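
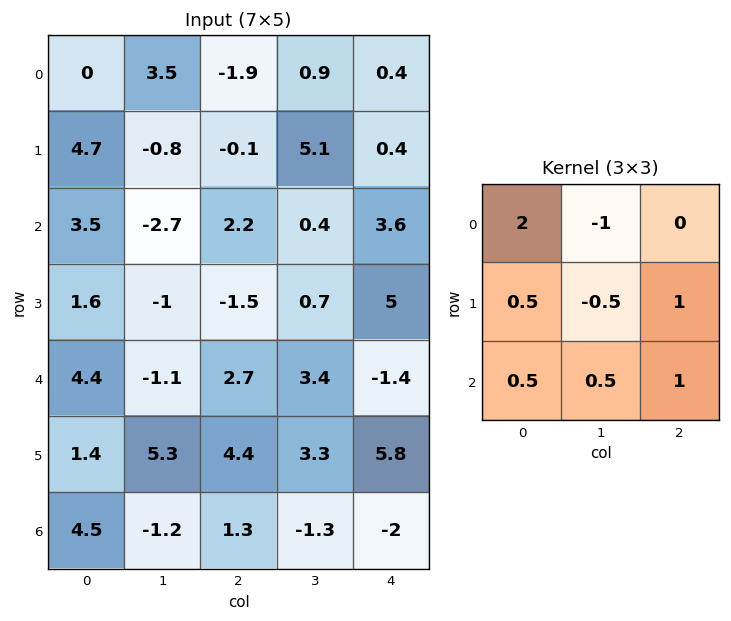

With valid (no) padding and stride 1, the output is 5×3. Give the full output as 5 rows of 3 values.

Output[0,0]: The receptive field on the input at this output position is [0 3.5 -1.9 / 4.7 -0.8 -0.1 / 3.5 -2.7 2.2]. Elementwise product with the kernel and sum: 0·2 + 3.5·-1 + 4.7·0.5 + -0.8·-0.5 + -0.1·1 + 3.5·0.5 + -2.7·0.5 + 2.2·1.

1.75 13.8 -2
14.3 -4.1 3.8
13.85 -2.45 9.55
17.4 9.15 4.2
15.3 -2.4 6.35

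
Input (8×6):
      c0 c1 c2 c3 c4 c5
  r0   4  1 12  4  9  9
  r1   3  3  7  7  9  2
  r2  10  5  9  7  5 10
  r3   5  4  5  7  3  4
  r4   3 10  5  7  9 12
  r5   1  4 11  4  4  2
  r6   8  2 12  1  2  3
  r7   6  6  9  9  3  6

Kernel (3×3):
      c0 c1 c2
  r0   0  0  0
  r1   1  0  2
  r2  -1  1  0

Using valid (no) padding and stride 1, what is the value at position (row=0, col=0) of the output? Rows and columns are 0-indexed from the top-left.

12

The receptive field on the input at this output position is [4 1 12 / 3 3 7 / 10 5 9]. Elementwise product with the kernel and sum: 3·1 + 7·2 + 10·-1 + 5·1.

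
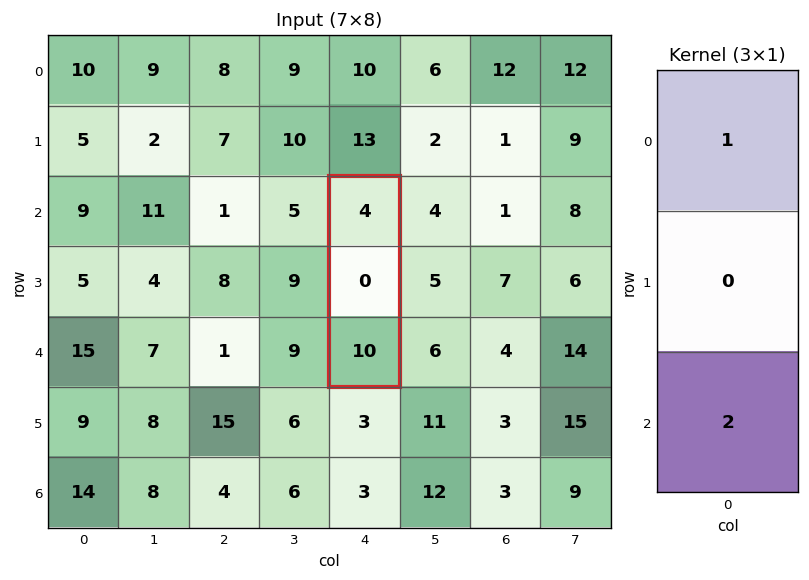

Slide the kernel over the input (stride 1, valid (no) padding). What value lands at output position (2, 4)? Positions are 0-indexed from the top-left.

The receptive field on the input at this output position is [4 / 0 / 10]. Elementwise product with the kernel and sum: 4·1 + 10·2.

24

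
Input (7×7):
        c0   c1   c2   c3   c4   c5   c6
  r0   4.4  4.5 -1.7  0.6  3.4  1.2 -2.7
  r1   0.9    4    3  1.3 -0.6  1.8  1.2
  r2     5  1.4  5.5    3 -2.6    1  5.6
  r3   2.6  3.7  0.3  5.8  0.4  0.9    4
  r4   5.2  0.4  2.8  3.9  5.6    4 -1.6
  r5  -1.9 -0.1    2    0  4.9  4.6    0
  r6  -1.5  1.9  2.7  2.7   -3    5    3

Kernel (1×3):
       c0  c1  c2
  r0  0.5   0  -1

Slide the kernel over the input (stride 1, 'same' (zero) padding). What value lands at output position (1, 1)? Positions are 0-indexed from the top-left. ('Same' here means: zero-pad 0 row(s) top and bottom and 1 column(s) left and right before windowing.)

-2.55

The receptive field on the zero-padded input at this output position is [0.9 4 3]. Elementwise product with the kernel and sum: 0.9·0.5 + 3·-1.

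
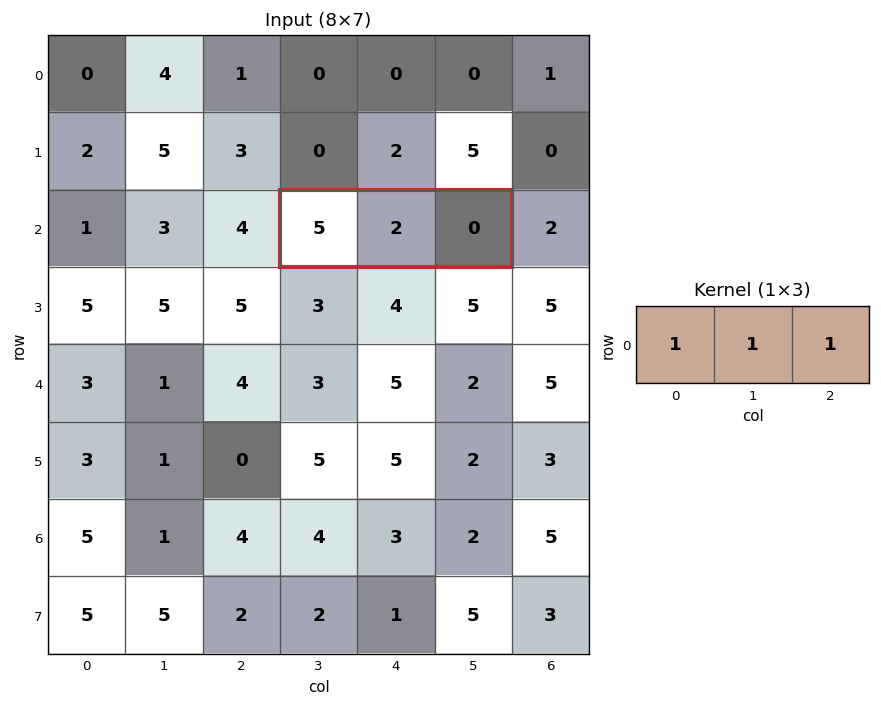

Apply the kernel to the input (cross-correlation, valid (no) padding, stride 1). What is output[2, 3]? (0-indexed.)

The receptive field on the input at this output position is [5 2 0]. Elementwise product with the kernel and sum: 5·1 + 2·1 + 0·1.

7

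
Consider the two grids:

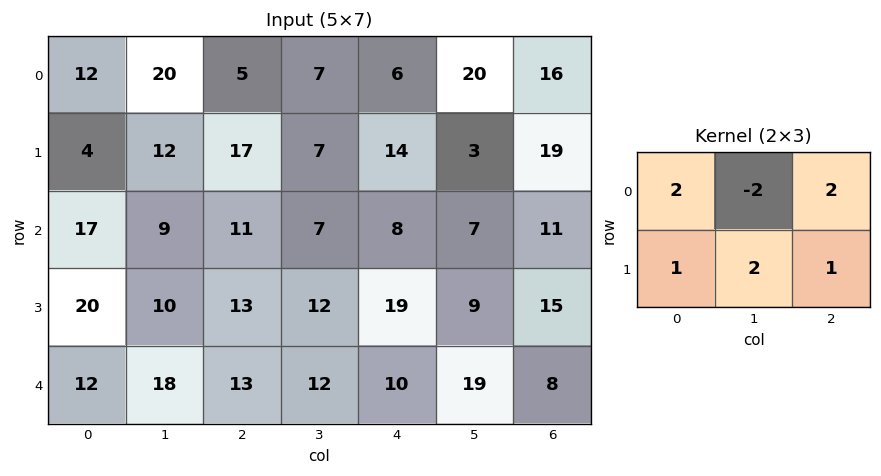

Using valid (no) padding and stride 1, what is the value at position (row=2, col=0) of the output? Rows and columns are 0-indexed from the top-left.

91

The receptive field on the input at this output position is [17 9 11 / 20 10 13]. Elementwise product with the kernel and sum: 17·2 + 9·-2 + 11·2 + 20·1 + 10·2 + 13·1.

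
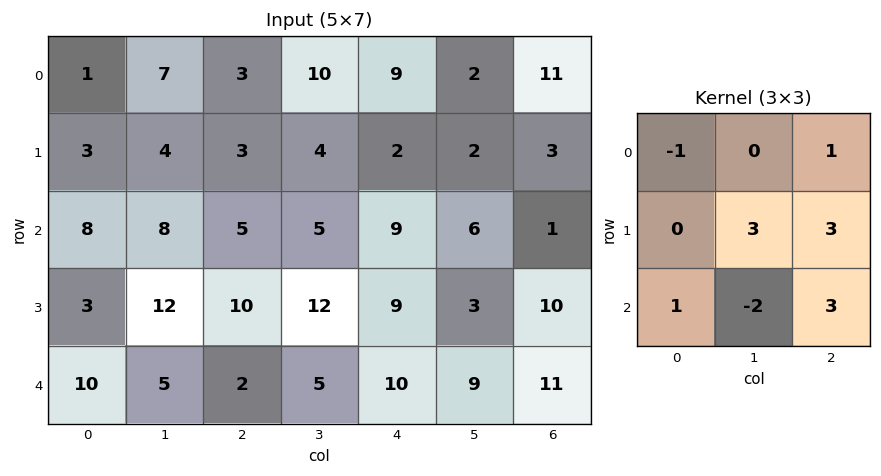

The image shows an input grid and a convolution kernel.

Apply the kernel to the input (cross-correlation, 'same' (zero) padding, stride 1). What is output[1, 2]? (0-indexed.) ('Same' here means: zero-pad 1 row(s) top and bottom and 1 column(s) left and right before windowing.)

The receptive field on the zero-padded input at this output position is [7 3 10 / 4 3 4 / 8 5 5]. Elementwise product with the kernel and sum: 7·-1 + 10·1 + 3·3 + 4·3 + 8·1 + 5·-2 + 5·3.

37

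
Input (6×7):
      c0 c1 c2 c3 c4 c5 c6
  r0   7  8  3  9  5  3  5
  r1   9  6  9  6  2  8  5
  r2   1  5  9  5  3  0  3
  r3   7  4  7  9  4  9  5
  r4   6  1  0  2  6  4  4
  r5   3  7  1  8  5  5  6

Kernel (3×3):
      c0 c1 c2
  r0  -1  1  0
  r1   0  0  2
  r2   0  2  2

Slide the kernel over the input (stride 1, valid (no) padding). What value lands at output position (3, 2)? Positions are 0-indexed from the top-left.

40

The receptive field on the input at this output position is [7 9 4 / 0 2 6 / 1 8 5]. Elementwise product with the kernel and sum: 7·-1 + 9·1 + 6·2 + 8·2 + 5·2.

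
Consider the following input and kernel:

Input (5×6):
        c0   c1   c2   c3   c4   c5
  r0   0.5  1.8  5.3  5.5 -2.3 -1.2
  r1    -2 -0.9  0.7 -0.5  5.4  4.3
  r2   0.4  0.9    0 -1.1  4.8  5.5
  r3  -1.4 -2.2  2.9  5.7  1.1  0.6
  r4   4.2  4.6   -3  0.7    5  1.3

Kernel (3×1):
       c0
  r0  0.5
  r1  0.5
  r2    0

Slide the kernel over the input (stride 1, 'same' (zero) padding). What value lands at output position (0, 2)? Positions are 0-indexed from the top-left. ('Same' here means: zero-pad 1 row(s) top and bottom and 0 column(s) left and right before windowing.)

2.65

The receptive field on the zero-padded input at this output position is [0 / 5.3 / 0.7]. Elementwise product with the kernel and sum: 0·0.5 + 5.3·0.5.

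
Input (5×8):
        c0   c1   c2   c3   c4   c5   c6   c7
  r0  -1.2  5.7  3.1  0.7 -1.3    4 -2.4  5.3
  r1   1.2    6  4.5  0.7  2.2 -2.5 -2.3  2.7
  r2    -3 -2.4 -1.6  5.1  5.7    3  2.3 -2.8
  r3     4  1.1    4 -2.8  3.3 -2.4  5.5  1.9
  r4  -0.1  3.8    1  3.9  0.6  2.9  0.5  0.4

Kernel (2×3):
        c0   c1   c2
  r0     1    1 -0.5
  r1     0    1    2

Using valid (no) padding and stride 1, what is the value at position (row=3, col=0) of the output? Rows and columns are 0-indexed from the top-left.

The receptive field on the input at this output position is [4 1.1 4 / -0.1 3.8 1]. Elementwise product with the kernel and sum: 4·1 + 1.1·1 + 4·-0.5 + 3.8·1 + 1·2.

8.9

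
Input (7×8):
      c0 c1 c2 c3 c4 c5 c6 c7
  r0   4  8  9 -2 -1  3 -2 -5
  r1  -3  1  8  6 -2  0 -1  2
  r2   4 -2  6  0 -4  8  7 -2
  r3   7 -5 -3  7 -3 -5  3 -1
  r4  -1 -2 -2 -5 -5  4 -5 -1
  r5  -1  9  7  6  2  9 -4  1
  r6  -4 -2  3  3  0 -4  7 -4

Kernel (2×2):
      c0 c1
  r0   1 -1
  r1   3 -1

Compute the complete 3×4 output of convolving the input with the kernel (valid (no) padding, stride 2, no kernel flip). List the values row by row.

Output[0,0]: The receptive field on the input at this output position is [4 8 / -3 1]. Elementwise product with the kernel and sum: 4·1 + 8·-1 + -3·3 + 1·-1.

-14 29 -10 -2
32 -10 -16 19
-11 18 -12 -17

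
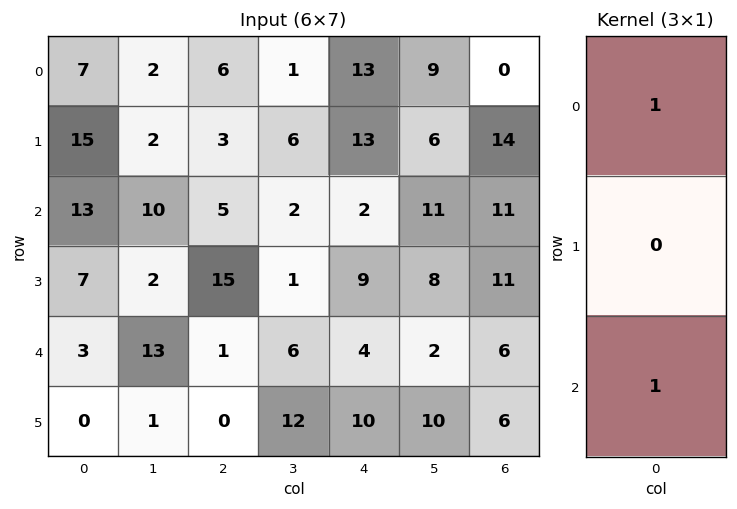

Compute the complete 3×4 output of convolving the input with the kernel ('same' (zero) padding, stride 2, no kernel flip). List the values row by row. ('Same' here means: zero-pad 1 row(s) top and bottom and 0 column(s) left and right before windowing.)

15 3 13 14
22 18 22 25
7 15 19 17

Output[0,0]: The receptive field on the zero-padded input at this output position is [0 / 7 / 15]. Elementwise product with the kernel and sum: 0·1 + 15·1.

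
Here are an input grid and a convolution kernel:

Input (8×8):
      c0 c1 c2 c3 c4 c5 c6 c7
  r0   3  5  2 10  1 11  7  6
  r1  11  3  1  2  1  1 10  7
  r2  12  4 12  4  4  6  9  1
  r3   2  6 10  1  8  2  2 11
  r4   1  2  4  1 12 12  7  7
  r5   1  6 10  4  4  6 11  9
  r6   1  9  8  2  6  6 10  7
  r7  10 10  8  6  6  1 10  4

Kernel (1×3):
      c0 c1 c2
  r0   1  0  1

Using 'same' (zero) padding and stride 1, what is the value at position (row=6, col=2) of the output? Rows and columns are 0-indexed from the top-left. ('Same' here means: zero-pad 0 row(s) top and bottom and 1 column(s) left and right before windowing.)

The receptive field on the zero-padded input at this output position is [9 8 2]. Elementwise product with the kernel and sum: 9·1 + 2·1.

11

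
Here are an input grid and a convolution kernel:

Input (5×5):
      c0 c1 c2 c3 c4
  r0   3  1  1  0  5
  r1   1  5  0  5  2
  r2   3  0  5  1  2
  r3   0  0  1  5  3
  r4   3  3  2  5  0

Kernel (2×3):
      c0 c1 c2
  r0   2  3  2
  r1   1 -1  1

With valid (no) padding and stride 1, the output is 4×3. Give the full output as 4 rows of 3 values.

Output[0,0]: The receptive field on the input at this output position is [3 1 1 / 1 5 0]. Elementwise product with the kernel and sum: 3·2 + 1·3 + 1·2 + 1·1 + 5·-1 + 0·1.

7 15 9
25 16 25
17 21 16
4 19 20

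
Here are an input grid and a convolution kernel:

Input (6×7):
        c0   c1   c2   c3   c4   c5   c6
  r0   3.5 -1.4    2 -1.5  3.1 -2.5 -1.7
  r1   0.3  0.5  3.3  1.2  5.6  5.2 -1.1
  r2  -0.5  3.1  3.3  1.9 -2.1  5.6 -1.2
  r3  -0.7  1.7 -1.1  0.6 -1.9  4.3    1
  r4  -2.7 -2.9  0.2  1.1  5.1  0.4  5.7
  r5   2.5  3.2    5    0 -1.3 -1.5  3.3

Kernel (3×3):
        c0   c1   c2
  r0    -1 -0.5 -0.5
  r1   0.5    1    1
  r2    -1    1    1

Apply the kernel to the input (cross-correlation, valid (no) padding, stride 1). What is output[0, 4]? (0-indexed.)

The receptive field on the input at this output position is [3.1 -2.5 -1.7 / 5.6 5.2 -1.1 / -2.1 5.6 -1.2]. Elementwise product with the kernel and sum: 3.1·-1 + -2.5·-0.5 + -1.7·-0.5 + 5.6·0.5 + 5.2·1 + -1.1·1 + -2.1·-1 + 5.6·1 + -1.2·1.

12.4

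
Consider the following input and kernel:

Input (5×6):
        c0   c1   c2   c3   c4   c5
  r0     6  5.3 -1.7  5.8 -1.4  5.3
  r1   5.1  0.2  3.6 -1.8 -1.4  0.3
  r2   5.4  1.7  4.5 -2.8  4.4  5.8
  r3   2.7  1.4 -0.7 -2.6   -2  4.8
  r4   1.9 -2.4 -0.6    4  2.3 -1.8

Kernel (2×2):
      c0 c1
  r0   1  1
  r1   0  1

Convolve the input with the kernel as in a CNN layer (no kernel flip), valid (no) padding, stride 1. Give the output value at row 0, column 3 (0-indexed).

3

The receptive field on the input at this output position is [5.8 -1.4 / -1.8 -1.4]. Elementwise product with the kernel and sum: 5.8·1 + -1.4·1 + -1.4·1.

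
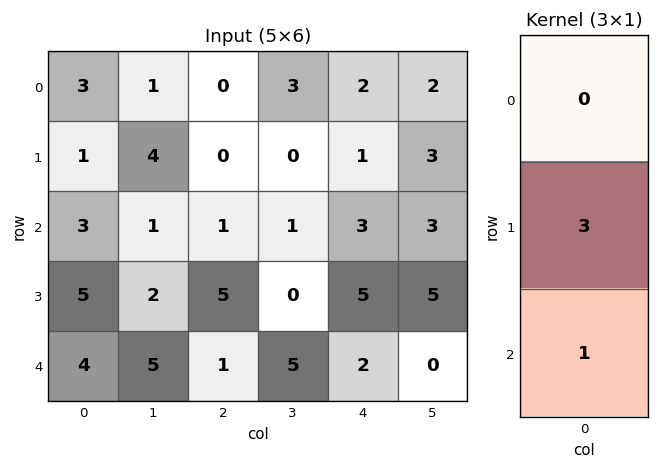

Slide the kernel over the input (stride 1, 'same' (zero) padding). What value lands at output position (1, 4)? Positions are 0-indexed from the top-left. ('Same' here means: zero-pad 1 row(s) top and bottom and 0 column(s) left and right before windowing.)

6

The receptive field on the zero-padded input at this output position is [2 / 1 / 3]. Elementwise product with the kernel and sum: 1·3 + 3·1.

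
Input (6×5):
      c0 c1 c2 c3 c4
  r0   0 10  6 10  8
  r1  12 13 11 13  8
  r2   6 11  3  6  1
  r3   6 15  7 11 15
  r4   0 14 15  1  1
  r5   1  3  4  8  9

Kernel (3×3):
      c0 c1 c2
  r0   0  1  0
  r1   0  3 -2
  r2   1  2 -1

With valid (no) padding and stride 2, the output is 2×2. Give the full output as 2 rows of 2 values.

52 47
55 25

Output[0,0]: The receptive field on the input at this output position is [0 10 6 / 12 13 11 / 6 11 3]. Elementwise product with the kernel and sum: 10·1 + 13·3 + 11·-2 + 6·1 + 11·2 + 3·-1.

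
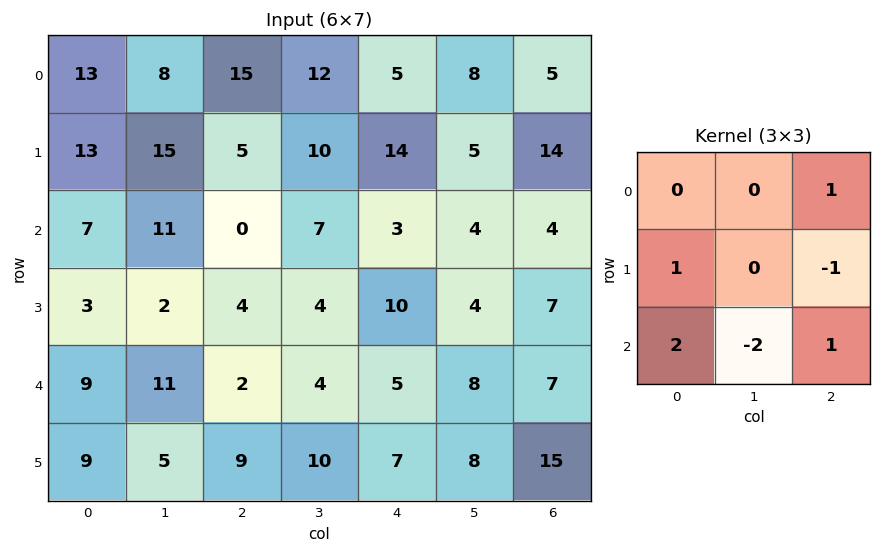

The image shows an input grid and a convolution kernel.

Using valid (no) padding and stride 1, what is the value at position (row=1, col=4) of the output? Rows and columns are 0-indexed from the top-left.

The receptive field on the input at this output position is [14 5 14 / 3 4 4 / 10 4 7]. Elementwise product with the kernel and sum: 14·1 + 3·1 + 4·-1 + 10·2 + 4·-2 + 7·1.

32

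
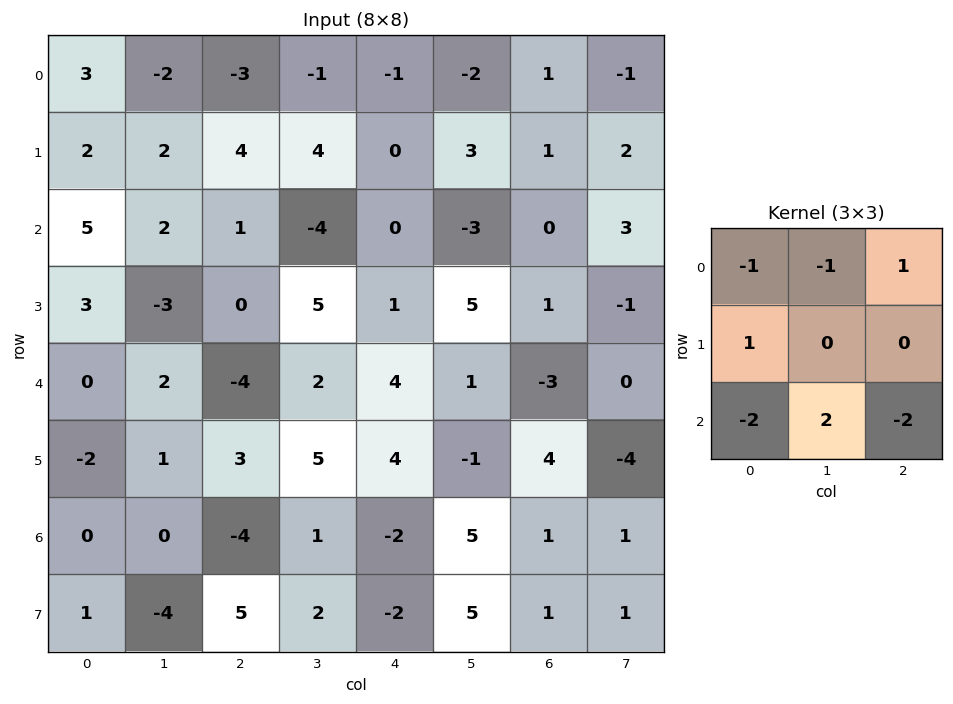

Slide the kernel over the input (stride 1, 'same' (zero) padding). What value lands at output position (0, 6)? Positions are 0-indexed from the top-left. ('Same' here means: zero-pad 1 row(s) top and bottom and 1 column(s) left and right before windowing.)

The receptive field on the zero-padded input at this output position is [0 0 0 / -2 1 -1 / 3 1 2]. Elementwise product with the kernel and sum: 0·-1 + 0·-1 + 0·1 + -2·1 + 3·-2 + 1·2 + 2·-2.

-10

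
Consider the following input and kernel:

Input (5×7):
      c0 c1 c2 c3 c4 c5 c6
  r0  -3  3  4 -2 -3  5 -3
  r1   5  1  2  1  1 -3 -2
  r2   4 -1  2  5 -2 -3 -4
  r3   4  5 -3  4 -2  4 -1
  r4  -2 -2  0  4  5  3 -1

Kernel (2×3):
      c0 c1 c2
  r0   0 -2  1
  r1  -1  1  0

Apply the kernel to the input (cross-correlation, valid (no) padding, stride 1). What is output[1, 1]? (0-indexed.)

0

The receptive field on the input at this output position is [1 2 1 / -1 2 5]. Elementwise product with the kernel and sum: 2·-2 + 1·1 + -1·-1 + 2·1.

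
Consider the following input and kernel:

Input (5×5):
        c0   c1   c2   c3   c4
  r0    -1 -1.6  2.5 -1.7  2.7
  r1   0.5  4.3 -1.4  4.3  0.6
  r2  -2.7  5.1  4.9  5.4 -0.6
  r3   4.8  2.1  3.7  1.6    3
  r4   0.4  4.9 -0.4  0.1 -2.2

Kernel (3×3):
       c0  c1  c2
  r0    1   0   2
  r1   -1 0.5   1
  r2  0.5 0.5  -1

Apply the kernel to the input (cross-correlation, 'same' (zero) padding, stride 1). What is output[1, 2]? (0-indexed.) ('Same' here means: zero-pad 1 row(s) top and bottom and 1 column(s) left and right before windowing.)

-6.1

The receptive field on the zero-padded input at this output position is [-1.6 2.5 -1.7 / 4.3 -1.4 4.3 / 5.1 4.9 5.4]. Elementwise product with the kernel and sum: -1.6·1 + -1.7·2 + 4.3·-1 + -1.4·0.5 + 4.3·1 + 5.1·0.5 + 4.9·0.5 + 5.4·-1.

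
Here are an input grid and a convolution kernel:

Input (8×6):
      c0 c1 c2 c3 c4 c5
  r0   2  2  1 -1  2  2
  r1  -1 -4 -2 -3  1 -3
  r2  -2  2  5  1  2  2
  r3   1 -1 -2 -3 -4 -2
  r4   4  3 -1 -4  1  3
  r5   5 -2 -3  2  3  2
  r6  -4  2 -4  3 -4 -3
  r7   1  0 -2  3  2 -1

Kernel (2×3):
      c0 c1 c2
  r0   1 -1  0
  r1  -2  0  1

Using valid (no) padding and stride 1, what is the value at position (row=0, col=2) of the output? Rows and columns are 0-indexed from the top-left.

7

The receptive field on the input at this output position is [1 -1 2 / -2 -3 1]. Elementwise product with the kernel and sum: 1·1 + -1·-1 + -2·-2 + 1·1.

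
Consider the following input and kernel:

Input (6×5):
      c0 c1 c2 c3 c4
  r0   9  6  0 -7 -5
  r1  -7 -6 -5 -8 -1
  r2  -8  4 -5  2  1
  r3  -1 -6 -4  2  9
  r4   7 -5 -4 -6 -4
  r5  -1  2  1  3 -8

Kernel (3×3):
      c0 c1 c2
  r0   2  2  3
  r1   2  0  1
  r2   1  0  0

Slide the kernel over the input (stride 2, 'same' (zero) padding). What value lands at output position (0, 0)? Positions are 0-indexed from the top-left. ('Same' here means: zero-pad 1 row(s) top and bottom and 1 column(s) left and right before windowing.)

6

The receptive field on the zero-padded input at this output position is [0 0 0 / 0 9 6 / 0 -7 -6]. Elementwise product with the kernel and sum: 0·2 + 0·2 + 0·3 + 0·2 + 6·1 + 0·1.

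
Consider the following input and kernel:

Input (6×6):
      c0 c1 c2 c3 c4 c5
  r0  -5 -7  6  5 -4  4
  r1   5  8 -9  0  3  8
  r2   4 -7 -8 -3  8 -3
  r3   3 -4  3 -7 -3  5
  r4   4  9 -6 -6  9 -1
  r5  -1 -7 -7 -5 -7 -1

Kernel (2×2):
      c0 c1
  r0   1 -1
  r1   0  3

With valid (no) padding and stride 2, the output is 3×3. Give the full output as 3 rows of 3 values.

Output[0,0]: The receptive field on the input at this output position is [-5 -7 / 5 8]. Elementwise product with the kernel and sum: -5·1 + -7·-1 + 8·3.

26 1 16
-1 -26 26
-26 -15 7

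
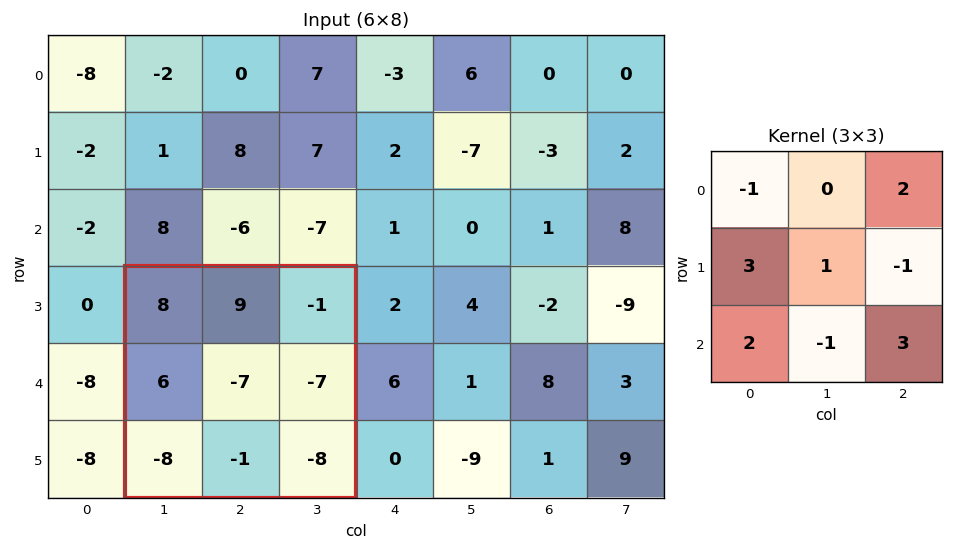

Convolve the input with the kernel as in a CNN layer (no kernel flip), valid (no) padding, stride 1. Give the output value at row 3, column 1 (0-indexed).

The receptive field on the input at this output position is [8 9 -1 / 6 -7 -7 / -8 -1 -8]. Elementwise product with the kernel and sum: 8·-1 + -1·2 + 6·3 + -7·1 + -7·-1 + -8·2 + -1·-1 + -8·3.

-31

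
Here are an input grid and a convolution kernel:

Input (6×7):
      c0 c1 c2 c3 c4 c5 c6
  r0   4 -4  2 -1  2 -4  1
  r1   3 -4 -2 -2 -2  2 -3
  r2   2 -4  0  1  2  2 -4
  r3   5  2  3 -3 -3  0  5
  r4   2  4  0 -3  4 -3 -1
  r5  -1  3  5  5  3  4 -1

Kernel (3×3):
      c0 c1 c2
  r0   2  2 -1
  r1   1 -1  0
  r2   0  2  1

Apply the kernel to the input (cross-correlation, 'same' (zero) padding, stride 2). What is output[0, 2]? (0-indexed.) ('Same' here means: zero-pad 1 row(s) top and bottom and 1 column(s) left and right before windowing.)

The receptive field on the zero-padded input at this output position is [0 0 0 / -1 2 -4 / -2 -2 2]. Elementwise product with the kernel and sum: 0·2 + 0·2 + 0·-1 + -1·1 + 2·-1 + -2·2 + 2·1.

-5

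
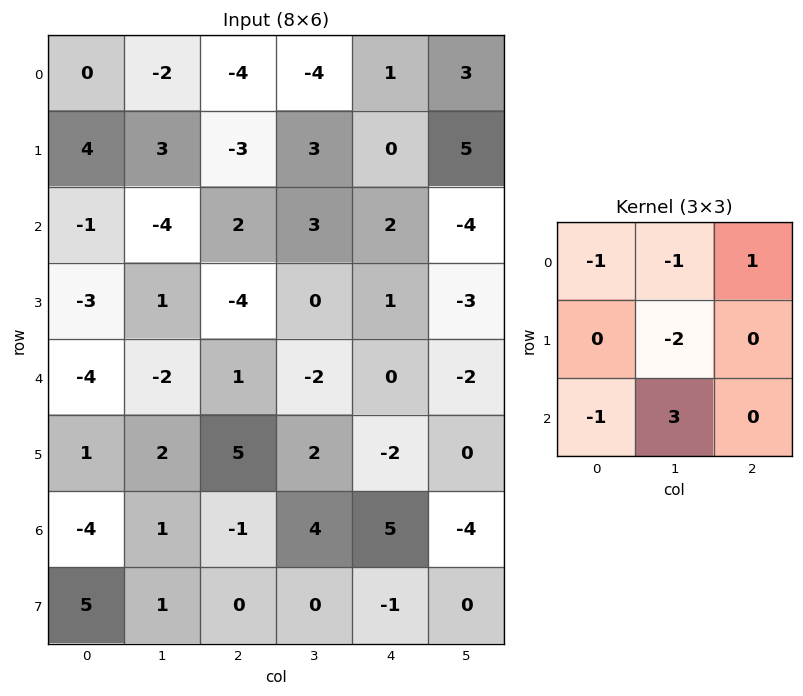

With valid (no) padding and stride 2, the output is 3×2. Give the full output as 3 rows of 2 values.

Output[0,0]: The receptive field on the input at this output position is [0 -2 -4 / 4 3 -3 / -1 -4 2]. Elementwise product with the kernel and sum: 0·-1 + -2·-1 + -4·1 + 3·-2 + -1·-1 + -4·3.
Output[0,1]: The receptive field on the input at this output position is [-4 -4 1 / -3 3 0 / 2 3 2]. Elementwise product with the kernel and sum: -4·-1 + -4·-1 + 1·1 + 3·-2 + 2·-1 + 3·3.

-19 10
3 -10
10 10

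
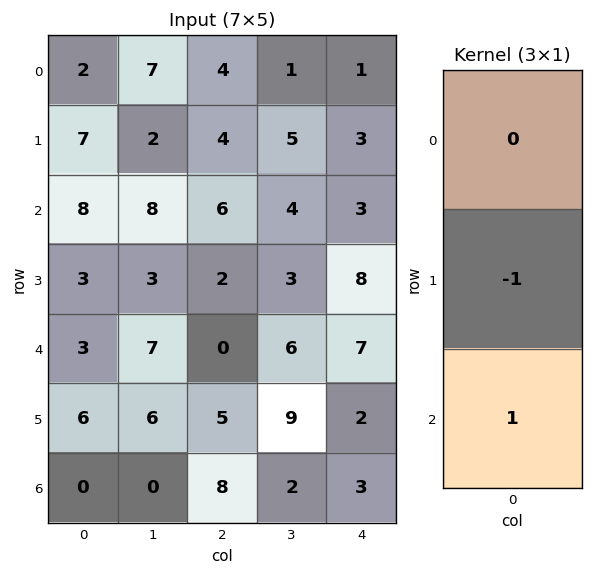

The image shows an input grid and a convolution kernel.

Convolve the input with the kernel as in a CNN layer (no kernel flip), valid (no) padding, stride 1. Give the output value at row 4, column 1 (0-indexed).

-6

The receptive field on the input at this output position is [7 / 6 / 0]. Elementwise product with the kernel and sum: 6·-1 + 0·1.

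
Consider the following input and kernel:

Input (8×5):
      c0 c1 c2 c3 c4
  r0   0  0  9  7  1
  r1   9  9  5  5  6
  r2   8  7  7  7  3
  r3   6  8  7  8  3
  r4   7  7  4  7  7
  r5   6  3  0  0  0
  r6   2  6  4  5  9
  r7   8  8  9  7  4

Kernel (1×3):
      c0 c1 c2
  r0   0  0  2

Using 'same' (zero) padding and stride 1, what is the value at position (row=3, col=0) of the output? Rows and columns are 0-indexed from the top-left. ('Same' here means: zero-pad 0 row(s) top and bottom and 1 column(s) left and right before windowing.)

The receptive field on the zero-padded input at this output position is [0 6 8]. Elementwise product with the kernel and sum: 8·2.

16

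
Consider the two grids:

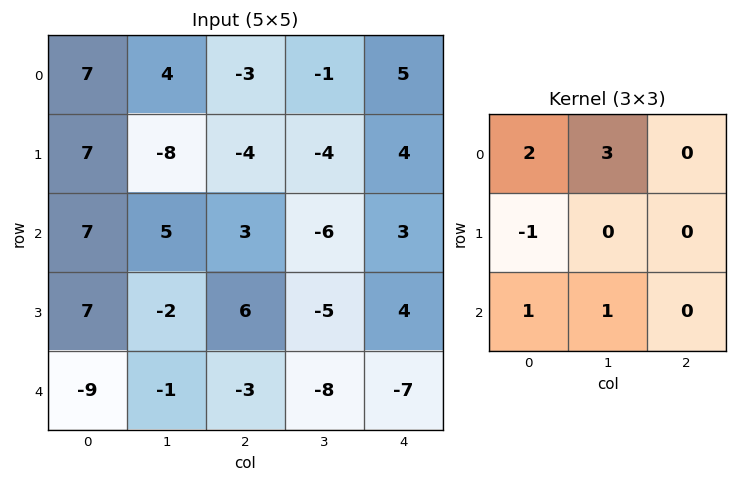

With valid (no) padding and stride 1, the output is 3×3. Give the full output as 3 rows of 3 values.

31 15 -8
-12 -29 -22
12 17 -29

Output[0,0]: The receptive field on the input at this output position is [7 4 -3 / 7 -8 -4 / 7 5 3]. Elementwise product with the kernel and sum: 7·2 + 4·3 + 7·-1 + 7·1 + 5·1.
Output[0,1]: The receptive field on the input at this output position is [4 -3 -1 / -8 -4 -4 / 5 3 -6]. Elementwise product with the kernel and sum: 4·2 + -3·3 + -8·-1 + 5·1 + 3·1.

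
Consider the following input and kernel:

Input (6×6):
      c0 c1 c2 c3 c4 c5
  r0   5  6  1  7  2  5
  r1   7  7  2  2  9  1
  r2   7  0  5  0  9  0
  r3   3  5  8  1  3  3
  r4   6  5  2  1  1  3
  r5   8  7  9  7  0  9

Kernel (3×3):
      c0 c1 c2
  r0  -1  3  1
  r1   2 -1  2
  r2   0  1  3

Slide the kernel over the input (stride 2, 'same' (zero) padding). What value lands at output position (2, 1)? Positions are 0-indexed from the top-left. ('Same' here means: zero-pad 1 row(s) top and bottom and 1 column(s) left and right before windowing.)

The receptive field on the zero-padded input at this output position is [5 8 1 / 5 2 1 / 7 9 7]. Elementwise product with the kernel and sum: 5·-1 + 8·3 + 1·1 + 5·2 + 2·-1 + 1·2 + 9·1 + 7·3.

60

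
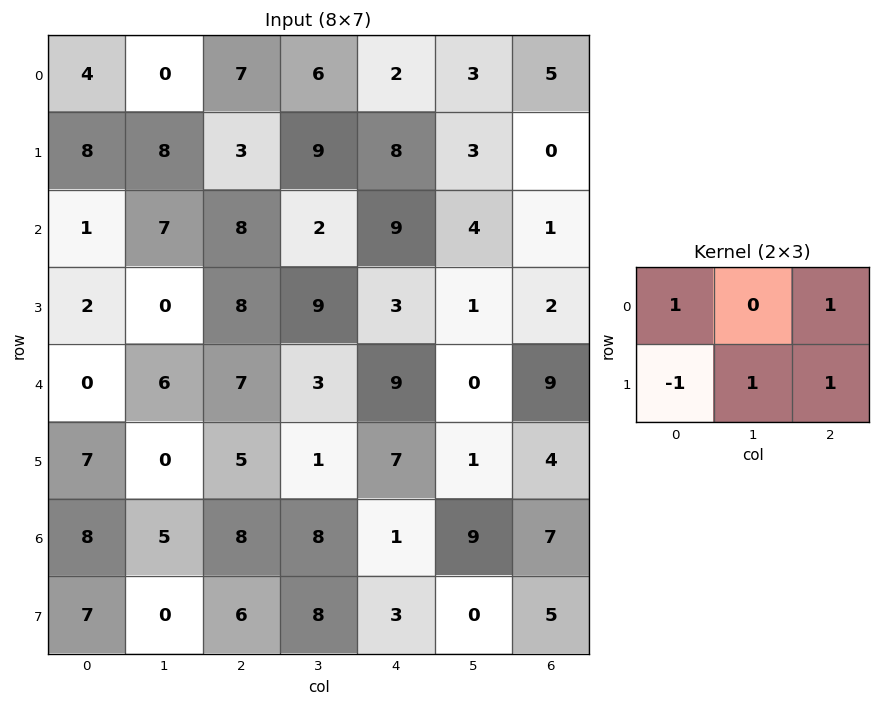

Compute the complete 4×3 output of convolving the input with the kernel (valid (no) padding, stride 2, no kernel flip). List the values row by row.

14 23 2
15 21 10
5 19 16
15 14 10

Output[0,0]: The receptive field on the input at this output position is [4 0 7 / 8 8 3]. Elementwise product with the kernel and sum: 4·1 + 7·1 + 8·-1 + 8·1 + 3·1.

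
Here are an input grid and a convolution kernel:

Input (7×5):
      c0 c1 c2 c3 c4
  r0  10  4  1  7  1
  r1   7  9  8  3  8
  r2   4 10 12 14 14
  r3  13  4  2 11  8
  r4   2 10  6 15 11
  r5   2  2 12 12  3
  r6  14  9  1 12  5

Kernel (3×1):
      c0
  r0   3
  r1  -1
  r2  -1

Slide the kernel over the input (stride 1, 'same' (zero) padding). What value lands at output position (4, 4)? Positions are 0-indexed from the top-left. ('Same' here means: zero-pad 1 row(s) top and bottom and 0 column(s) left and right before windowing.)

10

The receptive field on the zero-padded input at this output position is [8 / 11 / 3]. Elementwise product with the kernel and sum: 8·3 + 11·-1 + 3·-1.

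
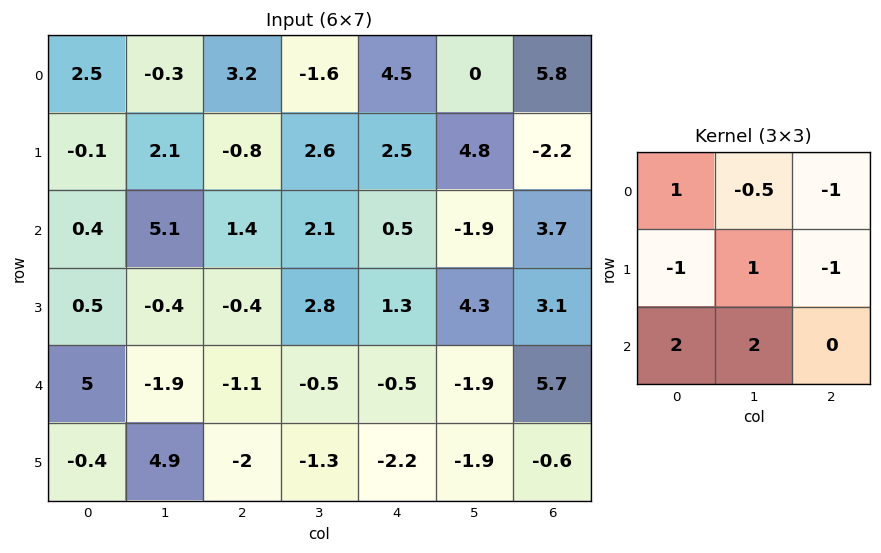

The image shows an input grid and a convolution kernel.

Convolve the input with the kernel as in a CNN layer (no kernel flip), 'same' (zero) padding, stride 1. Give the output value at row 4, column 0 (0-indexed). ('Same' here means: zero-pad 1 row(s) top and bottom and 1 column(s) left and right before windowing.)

The receptive field on the zero-padded input at this output position is [0 0.5 -0.4 / 0 5 -1.9 / 0 -0.4 4.9]. Elementwise product with the kernel and sum: 0·1 + 0.5·-0.5 + -0.4·-1 + 0·-1 + 5·1 + -1.9·-1 + 0·2 + -0.4·2.

6.25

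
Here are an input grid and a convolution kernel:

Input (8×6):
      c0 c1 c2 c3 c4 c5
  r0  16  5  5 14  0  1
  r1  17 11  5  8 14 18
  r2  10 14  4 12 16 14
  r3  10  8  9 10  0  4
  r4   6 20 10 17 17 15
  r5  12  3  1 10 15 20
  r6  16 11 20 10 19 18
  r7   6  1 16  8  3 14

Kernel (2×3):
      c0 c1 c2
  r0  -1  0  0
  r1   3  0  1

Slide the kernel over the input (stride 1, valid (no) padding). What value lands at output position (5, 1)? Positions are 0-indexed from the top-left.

The receptive field on the input at this output position is [3 1 10 / 11 20 10]. Elementwise product with the kernel and sum: 3·-1 + 11·3 + 10·1.

40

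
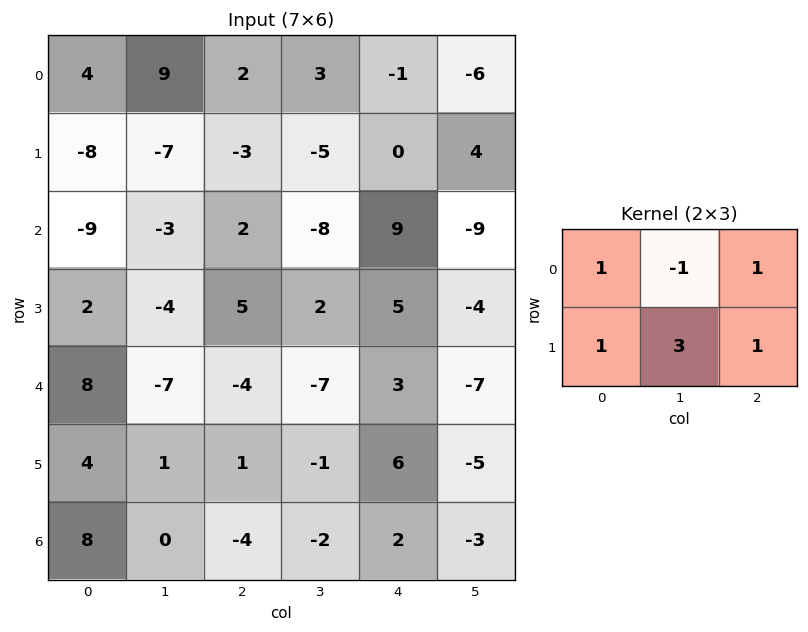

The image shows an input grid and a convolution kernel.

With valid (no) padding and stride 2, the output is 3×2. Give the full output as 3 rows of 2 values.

-35 -20
-9 35
19 10

Output[0,0]: The receptive field on the input at this output position is [4 9 2 / -8 -7 -3]. Elementwise product with the kernel and sum: 4·1 + 9·-1 + 2·1 + -8·1 + -7·3 + -3·1.
Output[0,1]: The receptive field on the input at this output position is [2 3 -1 / -3 -5 0]. Elementwise product with the kernel and sum: 2·1 + 3·-1 + -1·1 + -3·1 + -5·3 + 0·1.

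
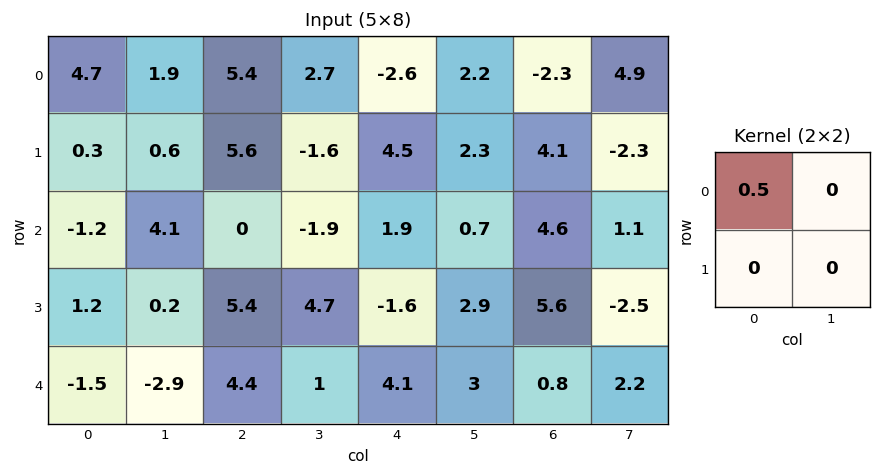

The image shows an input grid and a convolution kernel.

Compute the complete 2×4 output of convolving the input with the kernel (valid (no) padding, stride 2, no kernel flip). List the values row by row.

Output[0,0]: The receptive field on the input at this output position is [4.7 1.9 / 0.3 0.6]. Elementwise product with the kernel and sum: 4.7·0.5.

2.35 2.7 -1.3 -1.15
-0.6 0 0.95 2.3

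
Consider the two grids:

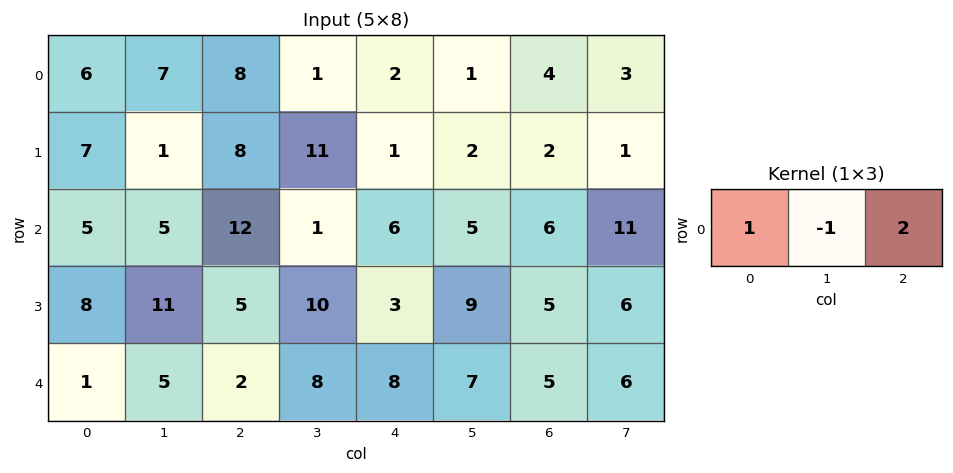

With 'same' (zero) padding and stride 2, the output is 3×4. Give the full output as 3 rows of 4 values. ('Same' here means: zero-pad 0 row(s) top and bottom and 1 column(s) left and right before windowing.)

Output[0,0]: The receptive field on the zero-padded input at this output position is [0 6 7]. Elementwise product with the kernel and sum: 0·1 + 6·-1 + 7·2.
Output[0,1]: The receptive field on the zero-padded input at this output position is [7 8 1]. Elementwise product with the kernel and sum: 7·1 + 8·-1 + 1·2.

8 1 1 3
5 -5 5 21
9 19 14 14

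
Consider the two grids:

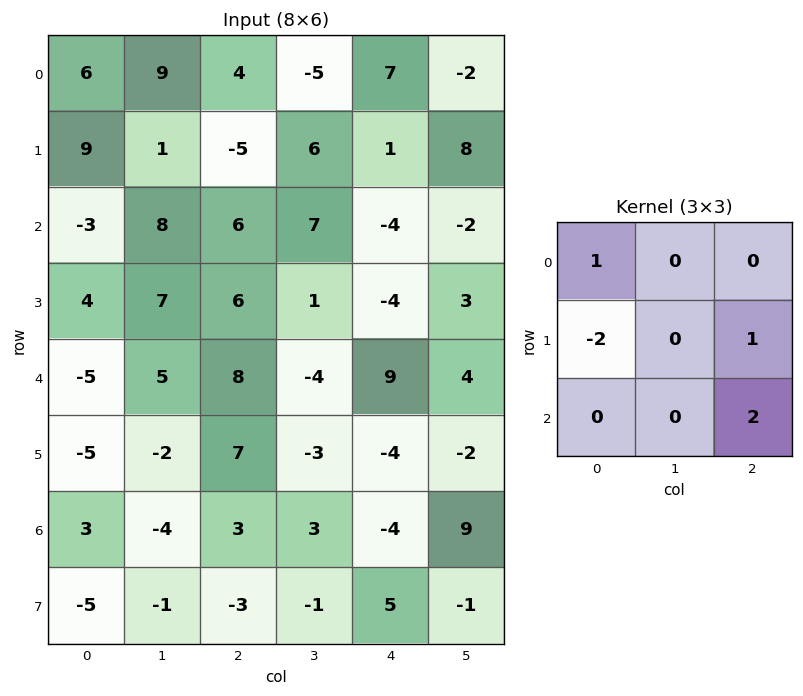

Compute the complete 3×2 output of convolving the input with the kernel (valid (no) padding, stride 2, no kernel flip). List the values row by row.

Output[0,0]: The receptive field on the input at this output position is [6 9 4 / 9 1 -5 / -3 8 6]. Elementwise product with the kernel and sum: 6·1 + 9·-2 + -5·1 + 6·2.

-5 7
11 8
18 -18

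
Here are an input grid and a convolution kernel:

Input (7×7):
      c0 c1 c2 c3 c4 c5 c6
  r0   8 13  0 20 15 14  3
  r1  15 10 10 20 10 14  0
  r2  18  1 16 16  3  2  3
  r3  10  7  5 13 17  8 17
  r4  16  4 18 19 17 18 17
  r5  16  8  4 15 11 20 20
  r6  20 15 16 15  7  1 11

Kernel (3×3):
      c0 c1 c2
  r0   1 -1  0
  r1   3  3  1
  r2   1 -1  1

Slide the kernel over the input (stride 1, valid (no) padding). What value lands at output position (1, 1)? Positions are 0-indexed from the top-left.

The receptive field on the input at this output position is [10 10 20 / 1 16 16 / 7 5 13]. Elementwise product with the kernel and sum: 10·1 + 10·-1 + 1·3 + 16·3 + 16·1 + 7·1 + 5·-1 + 13·1.

82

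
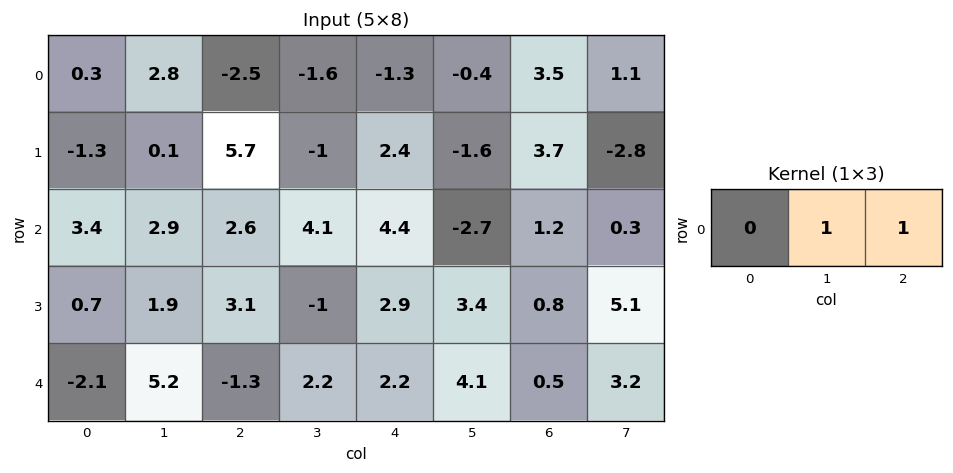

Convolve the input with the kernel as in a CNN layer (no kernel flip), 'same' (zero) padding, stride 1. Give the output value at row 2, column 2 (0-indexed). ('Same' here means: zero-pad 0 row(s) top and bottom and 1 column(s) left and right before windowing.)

The receptive field on the zero-padded input at this output position is [2.9 2.6 4.1]. Elementwise product with the kernel and sum: 2.6·1 + 4.1·1.

6.7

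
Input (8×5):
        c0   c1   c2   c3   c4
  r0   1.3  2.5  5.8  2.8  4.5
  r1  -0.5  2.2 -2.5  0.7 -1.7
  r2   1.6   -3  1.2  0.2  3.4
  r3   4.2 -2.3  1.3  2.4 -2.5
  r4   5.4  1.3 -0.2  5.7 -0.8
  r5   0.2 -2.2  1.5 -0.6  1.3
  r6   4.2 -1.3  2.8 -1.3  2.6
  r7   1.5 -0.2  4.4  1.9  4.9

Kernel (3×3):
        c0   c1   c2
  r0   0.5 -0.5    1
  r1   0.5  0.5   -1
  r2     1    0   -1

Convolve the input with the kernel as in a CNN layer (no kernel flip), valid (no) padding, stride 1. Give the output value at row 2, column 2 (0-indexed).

8.85

The receptive field on the input at this output position is [1.2 0.2 3.4 / 1.3 2.4 -2.5 / -0.2 5.7 -0.8]. Elementwise product with the kernel and sum: 1.2·0.5 + 0.2·-0.5 + 3.4·1 + 1.3·0.5 + 2.4·0.5 + -2.5·-1 + -0.2·1 + -0.8·-1.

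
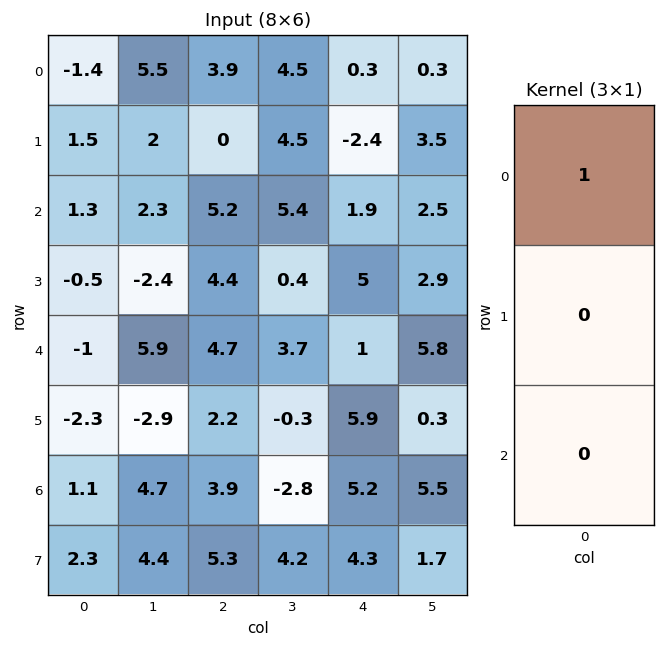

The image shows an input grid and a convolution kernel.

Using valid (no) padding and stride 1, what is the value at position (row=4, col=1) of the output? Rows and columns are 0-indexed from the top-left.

5.9

The receptive field on the input at this output position is [5.9 / -2.9 / 4.7]. Elementwise product with the kernel and sum: 5.9·1.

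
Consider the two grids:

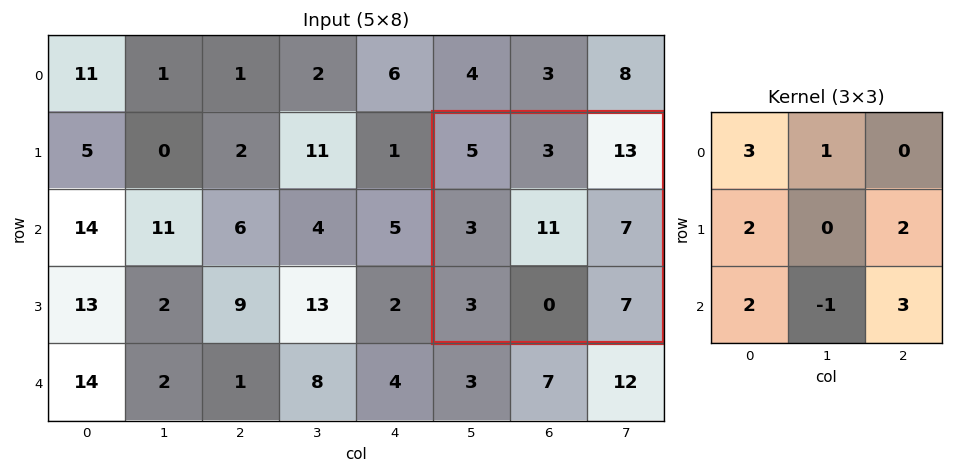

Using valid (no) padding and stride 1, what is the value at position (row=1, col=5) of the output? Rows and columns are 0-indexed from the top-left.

The receptive field on the input at this output position is [5 3 13 / 3 11 7 / 3 0 7]. Elementwise product with the kernel and sum: 5·3 + 3·1 + 3·2 + 7·2 + 3·2 + 0·-1 + 7·3.

65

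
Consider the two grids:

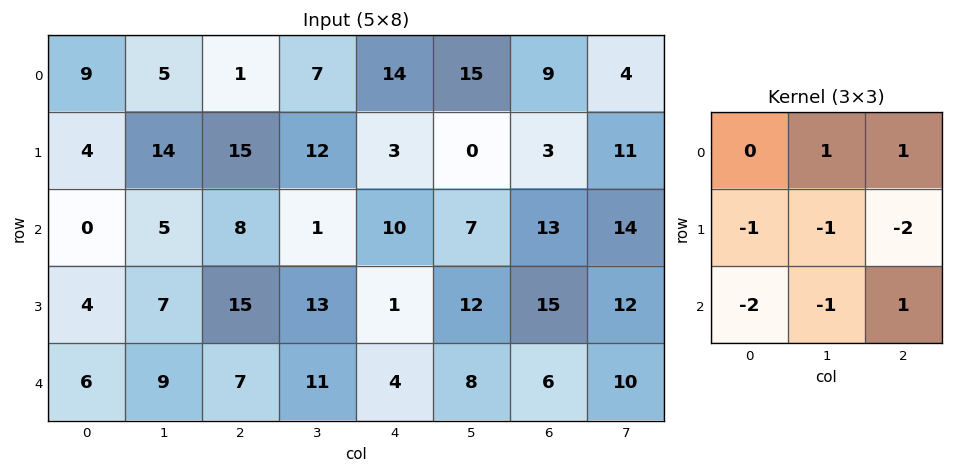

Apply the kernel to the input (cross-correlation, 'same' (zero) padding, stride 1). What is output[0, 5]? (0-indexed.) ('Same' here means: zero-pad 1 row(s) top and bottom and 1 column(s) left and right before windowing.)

The receptive field on the zero-padded input at this output position is [0 0 0 / 14 15 9 / 3 0 3]. Elementwise product with the kernel and sum: 0·1 + 0·1 + 14·-1 + 15·-1 + 9·-2 + 3·-2 + 0·-1 + 3·1.

-50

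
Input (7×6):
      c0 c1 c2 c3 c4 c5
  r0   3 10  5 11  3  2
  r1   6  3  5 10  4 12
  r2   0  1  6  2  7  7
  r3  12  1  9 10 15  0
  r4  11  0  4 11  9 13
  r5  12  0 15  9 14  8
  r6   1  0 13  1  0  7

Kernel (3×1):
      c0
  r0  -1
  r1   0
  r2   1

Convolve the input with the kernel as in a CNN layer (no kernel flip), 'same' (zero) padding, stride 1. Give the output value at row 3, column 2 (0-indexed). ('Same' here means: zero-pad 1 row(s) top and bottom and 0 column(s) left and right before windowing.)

The receptive field on the zero-padded input at this output position is [6 / 9 / 4]. Elementwise product with the kernel and sum: 6·-1 + 4·1.

-2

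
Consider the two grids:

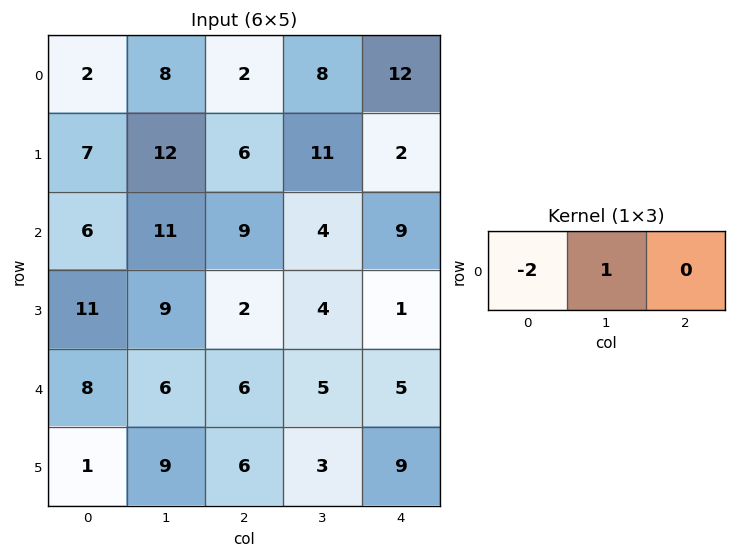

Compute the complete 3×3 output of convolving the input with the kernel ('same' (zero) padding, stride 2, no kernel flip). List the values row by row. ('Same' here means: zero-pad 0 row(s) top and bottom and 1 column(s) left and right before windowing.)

Output[0,0]: The receptive field on the zero-padded input at this output position is [0 2 8]. Elementwise product with the kernel and sum: 0·-2 + 2·1.
Output[0,1]: The receptive field on the zero-padded input at this output position is [8 2 8]. Elementwise product with the kernel and sum: 8·-2 + 2·1.

2 -14 -4
6 -13 1
8 -6 -5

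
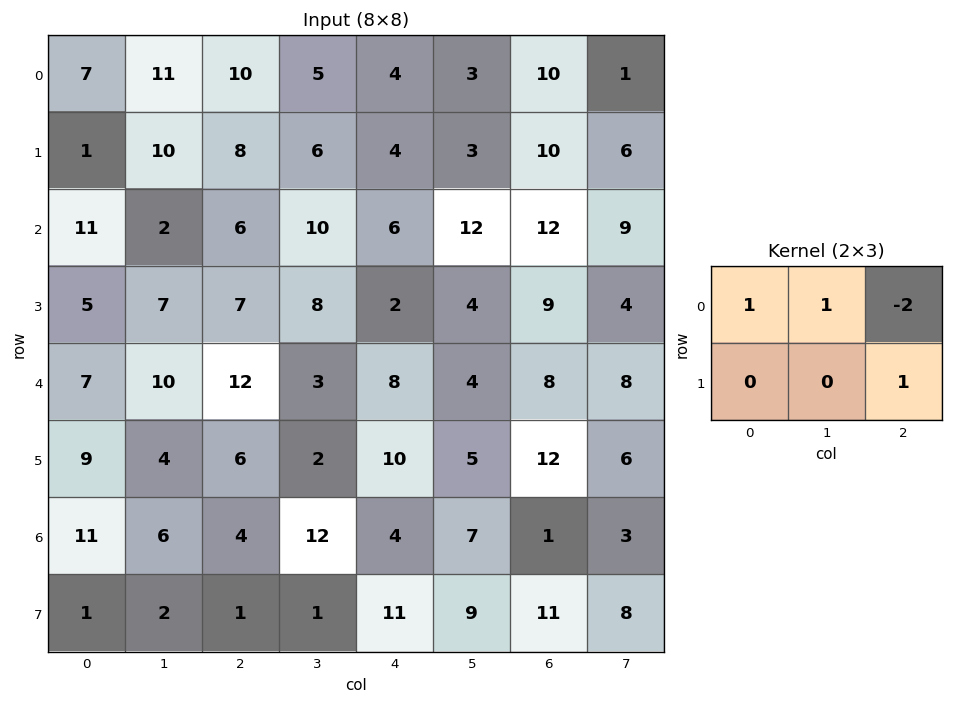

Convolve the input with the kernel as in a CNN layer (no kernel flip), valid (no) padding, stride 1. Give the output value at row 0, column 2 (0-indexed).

11

The receptive field on the input at this output position is [10 5 4 / 8 6 4]. Elementwise product with the kernel and sum: 10·1 + 5·1 + 4·-2 + 4·1.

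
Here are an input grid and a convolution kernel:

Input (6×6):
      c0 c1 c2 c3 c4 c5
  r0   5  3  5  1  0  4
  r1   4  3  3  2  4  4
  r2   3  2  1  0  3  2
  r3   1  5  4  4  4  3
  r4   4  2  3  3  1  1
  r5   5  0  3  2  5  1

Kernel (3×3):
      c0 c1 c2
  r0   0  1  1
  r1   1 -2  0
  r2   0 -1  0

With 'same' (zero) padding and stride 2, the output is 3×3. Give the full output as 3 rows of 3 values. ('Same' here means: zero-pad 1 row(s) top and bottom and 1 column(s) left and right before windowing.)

-14 -10 -3
0 1 -2
-7 1 3

Output[0,0]: The receptive field on the zero-padded input at this output position is [0 0 0 / 0 5 3 / 0 4 3]. Elementwise product with the kernel and sum: 0·1 + 0·1 + 0·1 + 5·-2 + 4·-1.
Output[0,1]: The receptive field on the zero-padded input at this output position is [0 0 0 / 3 5 1 / 3 3 2]. Elementwise product with the kernel and sum: 0·1 + 0·1 + 3·1 + 5·-2 + 3·-1.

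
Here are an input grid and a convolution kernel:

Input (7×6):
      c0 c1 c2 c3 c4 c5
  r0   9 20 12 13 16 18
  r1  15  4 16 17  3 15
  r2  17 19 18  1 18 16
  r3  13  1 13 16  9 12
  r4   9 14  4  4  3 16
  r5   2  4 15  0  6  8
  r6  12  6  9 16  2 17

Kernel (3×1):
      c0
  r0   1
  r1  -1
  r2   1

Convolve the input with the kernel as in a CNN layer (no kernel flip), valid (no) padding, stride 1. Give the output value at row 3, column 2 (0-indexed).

24

The receptive field on the input at this output position is [13 / 4 / 15]. Elementwise product with the kernel and sum: 13·1 + 4·-1 + 15·1.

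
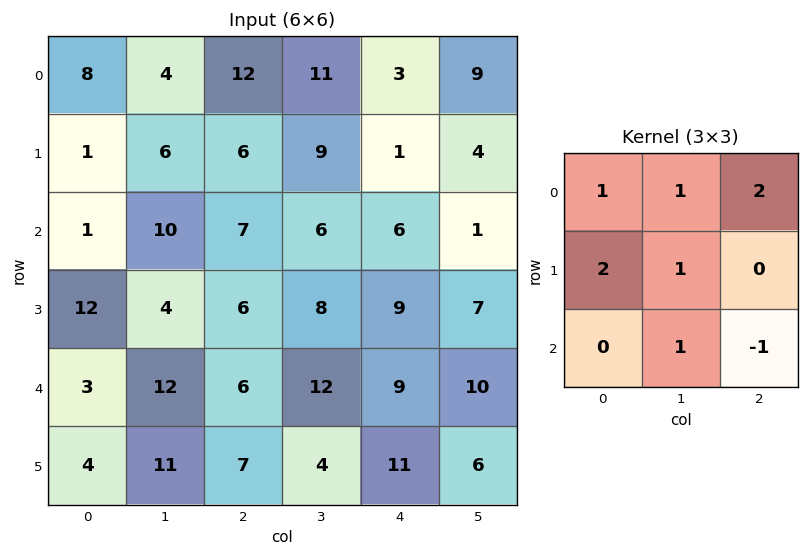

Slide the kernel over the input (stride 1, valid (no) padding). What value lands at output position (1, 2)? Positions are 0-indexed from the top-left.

36

The receptive field on the input at this output position is [6 9 1 / 7 6 6 / 6 8 9]. Elementwise product with the kernel and sum: 6·1 + 9·1 + 1·2 + 7·2 + 6·1 + 8·1 + 9·-1.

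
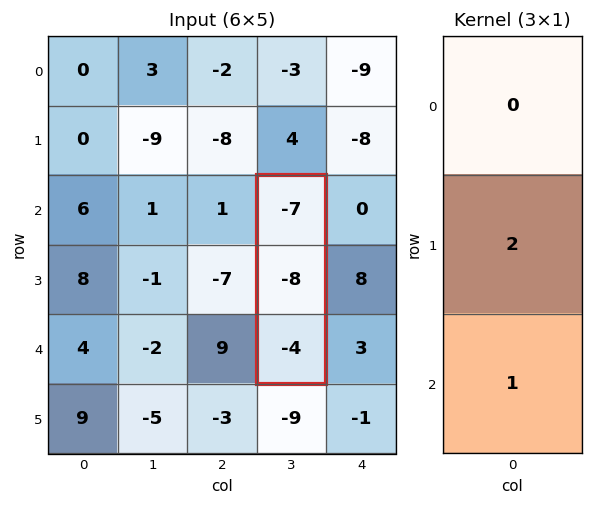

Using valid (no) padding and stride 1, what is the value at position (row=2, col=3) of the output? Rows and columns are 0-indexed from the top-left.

-20

The receptive field on the input at this output position is [-7 / -8 / -4]. Elementwise product with the kernel and sum: -8·2 + -4·1.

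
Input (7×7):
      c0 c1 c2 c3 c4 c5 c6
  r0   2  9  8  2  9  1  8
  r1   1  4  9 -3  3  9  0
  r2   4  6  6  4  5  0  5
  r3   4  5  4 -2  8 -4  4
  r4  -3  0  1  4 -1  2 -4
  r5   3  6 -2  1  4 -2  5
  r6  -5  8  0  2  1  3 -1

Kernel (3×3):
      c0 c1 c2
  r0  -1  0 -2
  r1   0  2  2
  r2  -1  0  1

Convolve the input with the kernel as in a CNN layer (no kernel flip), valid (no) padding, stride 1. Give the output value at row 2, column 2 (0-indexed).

The receptive field on the input at this output position is [6 4 5 / 4 -2 8 / 1 4 -1]. Elementwise product with the kernel and sum: 6·-1 + 5·-2 + -2·2 + 8·2 + 1·-1 + -1·1.

-6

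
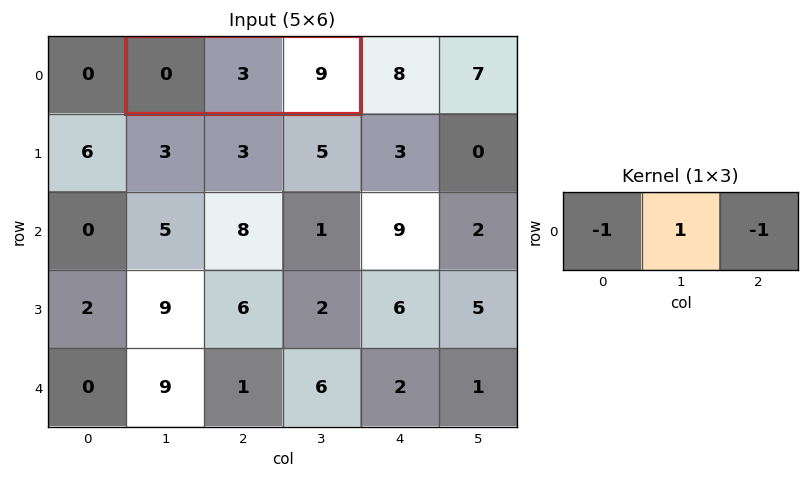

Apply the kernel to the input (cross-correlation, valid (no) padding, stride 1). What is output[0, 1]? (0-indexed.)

-6

The receptive field on the input at this output position is [0 3 9]. Elementwise product with the kernel and sum: 0·-1 + 3·1 + 9·-1.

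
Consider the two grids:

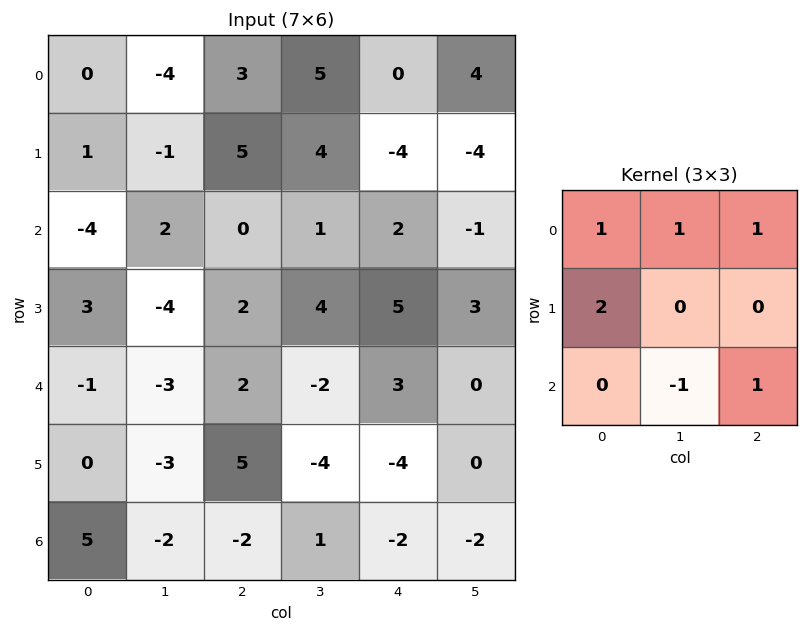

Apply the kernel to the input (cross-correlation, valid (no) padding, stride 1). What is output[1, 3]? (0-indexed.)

The receptive field on the input at this output position is [4 -4 -4 / 1 2 -1 / 4 5 3]. Elementwise product with the kernel and sum: 4·1 + -4·1 + -4·1 + 1·2 + 5·-1 + 3·1.

-4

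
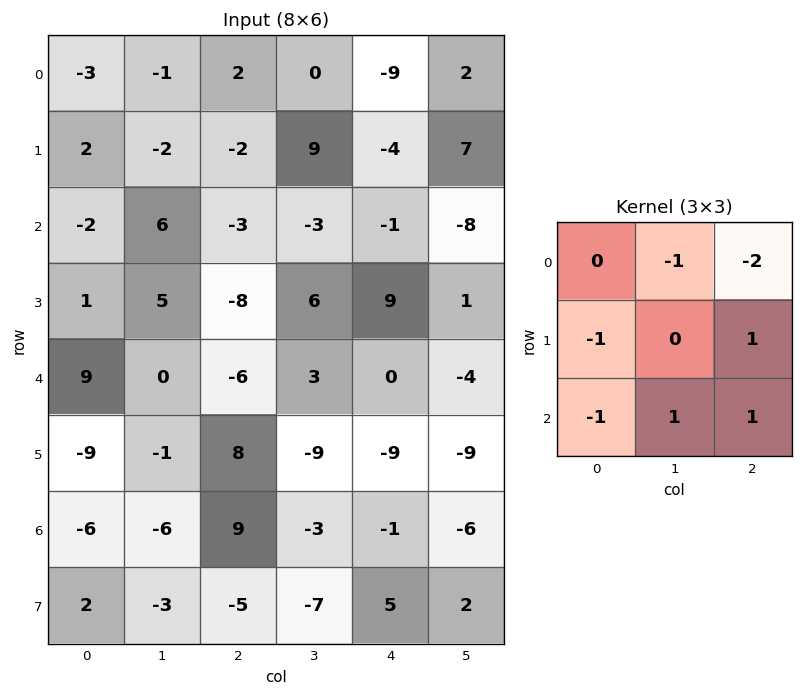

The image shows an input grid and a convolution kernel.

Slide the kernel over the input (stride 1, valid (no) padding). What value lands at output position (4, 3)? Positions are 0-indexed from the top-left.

The receptive field on the input at this output position is [3 0 -4 / -9 -9 -9 / -3 -1 -6]. Elementwise product with the kernel and sum: 0·-1 + -4·-2 + -9·-1 + -9·1 + -3·-1 + -1·1 + -6·1.

4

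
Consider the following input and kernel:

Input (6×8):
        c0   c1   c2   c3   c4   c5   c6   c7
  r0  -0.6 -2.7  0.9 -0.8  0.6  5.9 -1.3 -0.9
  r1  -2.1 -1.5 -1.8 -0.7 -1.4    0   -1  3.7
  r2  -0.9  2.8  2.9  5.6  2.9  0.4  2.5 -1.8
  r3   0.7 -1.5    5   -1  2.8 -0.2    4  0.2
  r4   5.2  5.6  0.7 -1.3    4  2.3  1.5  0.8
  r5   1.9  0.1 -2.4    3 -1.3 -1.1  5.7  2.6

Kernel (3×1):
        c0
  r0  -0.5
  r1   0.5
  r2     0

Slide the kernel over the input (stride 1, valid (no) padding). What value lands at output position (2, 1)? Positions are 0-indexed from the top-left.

The receptive field on the input at this output position is [2.8 / -1.5 / 5.6]. Elementwise product with the kernel and sum: 2.8·-0.5 + -1.5·0.5.

-2.15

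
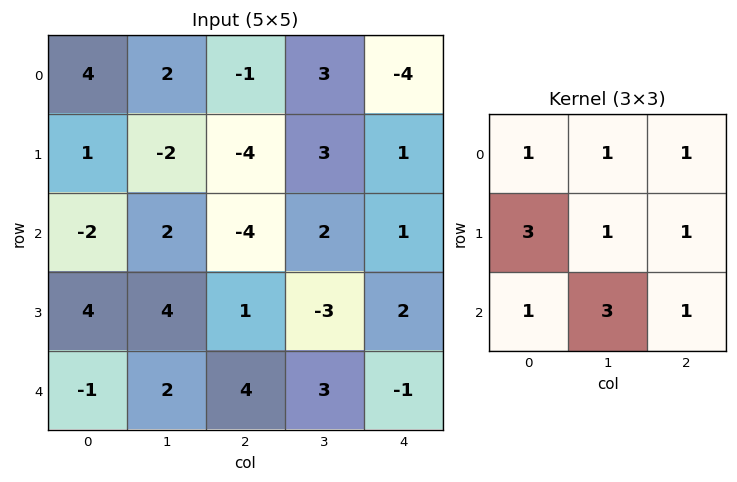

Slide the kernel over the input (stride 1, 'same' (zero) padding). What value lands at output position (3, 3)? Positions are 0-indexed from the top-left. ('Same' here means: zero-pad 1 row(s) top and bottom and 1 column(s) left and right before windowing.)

13

The receptive field on the zero-padded input at this output position is [-4 2 1 / 1 -3 2 / 4 3 -1]. Elementwise product with the kernel and sum: -4·1 + 2·1 + 1·1 + 1·3 + -3·1 + 2·1 + 4·1 + 3·3 + -1·1.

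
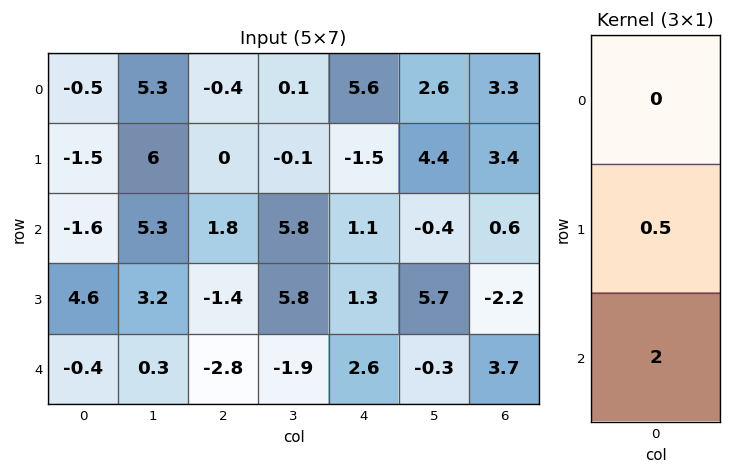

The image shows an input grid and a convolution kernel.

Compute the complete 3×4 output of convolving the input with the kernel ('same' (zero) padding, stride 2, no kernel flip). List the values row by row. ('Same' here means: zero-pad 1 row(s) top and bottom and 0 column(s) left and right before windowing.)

-3.25 -0.2 -0.2 8.45
8.4 -1.9 3.15 -4.1
-0.2 -1.4 1.3 1.85

Output[0,0]: The receptive field on the zero-padded input at this output position is [0 / -0.5 / -1.5]. Elementwise product with the kernel and sum: -0.5·0.5 + -1.5·2.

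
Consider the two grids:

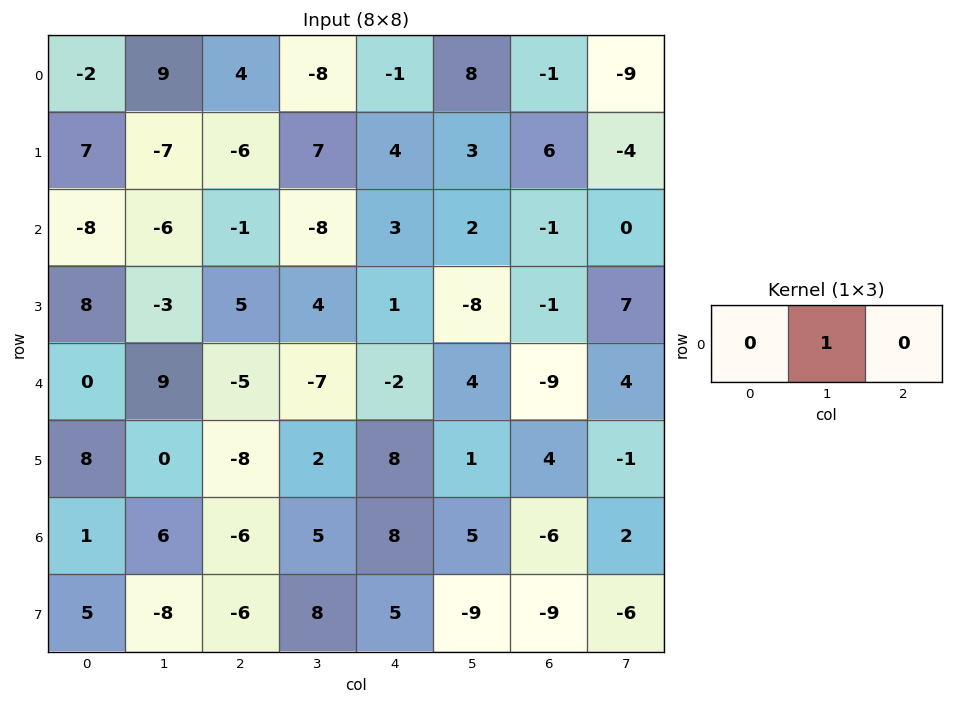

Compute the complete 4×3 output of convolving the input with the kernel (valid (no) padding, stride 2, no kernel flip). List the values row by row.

Output[0,0]: The receptive field on the input at this output position is [-2 9 4]. Elementwise product with the kernel and sum: 9·1.

9 -8 8
-6 -8 2
9 -7 4
6 5 5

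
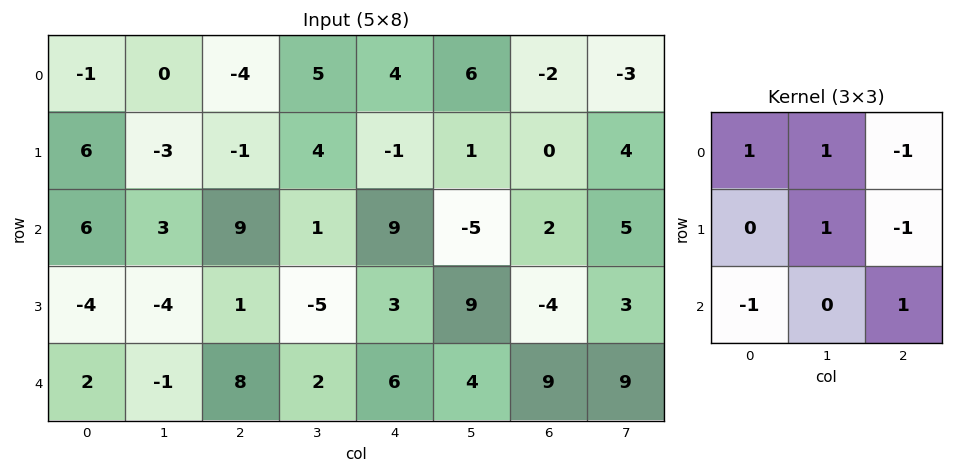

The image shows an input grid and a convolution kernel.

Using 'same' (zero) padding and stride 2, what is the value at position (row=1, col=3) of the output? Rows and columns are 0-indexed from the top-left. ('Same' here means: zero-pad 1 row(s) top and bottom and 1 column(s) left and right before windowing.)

The receptive field on the zero-padded input at this output position is [1 0 4 / -5 2 5 / 9 -4 3]. Elementwise product with the kernel and sum: 1·1 + 0·1 + 4·-1 + 2·1 + 5·-1 + 9·-1 + 3·1.

-12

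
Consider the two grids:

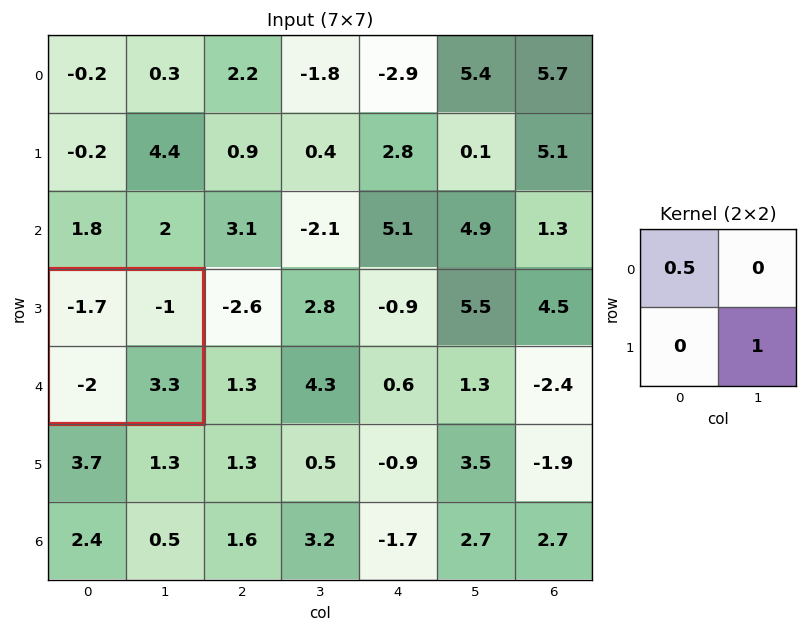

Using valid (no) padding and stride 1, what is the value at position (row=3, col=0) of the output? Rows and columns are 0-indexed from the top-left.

2.45

The receptive field on the input at this output position is [-1.7 -1 / -2 3.3]. Elementwise product with the kernel and sum: -1.7·0.5 + 3.3·1.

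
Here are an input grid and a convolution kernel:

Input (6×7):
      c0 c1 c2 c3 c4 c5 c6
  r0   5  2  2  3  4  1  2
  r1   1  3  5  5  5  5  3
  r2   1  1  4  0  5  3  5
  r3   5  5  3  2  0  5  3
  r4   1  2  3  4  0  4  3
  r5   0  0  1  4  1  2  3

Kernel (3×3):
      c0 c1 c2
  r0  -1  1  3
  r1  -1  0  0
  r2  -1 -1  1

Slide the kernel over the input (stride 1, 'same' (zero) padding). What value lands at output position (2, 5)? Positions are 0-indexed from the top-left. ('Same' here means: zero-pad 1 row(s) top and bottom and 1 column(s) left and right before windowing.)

2

The receptive field on the zero-padded input at this output position is [5 5 3 / 5 3 5 / 0 5 3]. Elementwise product with the kernel and sum: 5·-1 + 5·1 + 3·3 + 5·-1 + 0·-1 + 5·-1 + 3·1.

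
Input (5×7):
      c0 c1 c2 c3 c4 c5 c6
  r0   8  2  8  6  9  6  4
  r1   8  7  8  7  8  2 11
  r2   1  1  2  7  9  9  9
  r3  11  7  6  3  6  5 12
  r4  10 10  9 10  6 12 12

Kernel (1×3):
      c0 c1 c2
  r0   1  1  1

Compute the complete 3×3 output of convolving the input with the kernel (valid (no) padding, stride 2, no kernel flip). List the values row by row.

18 23 19
4 18 27
29 25 30

Output[0,0]: The receptive field on the input at this output position is [8 2 8]. Elementwise product with the kernel and sum: 8·1 + 2·1 + 8·1.
Output[0,1]: The receptive field on the input at this output position is [8 6 9]. Elementwise product with the kernel and sum: 8·1 + 6·1 + 9·1.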